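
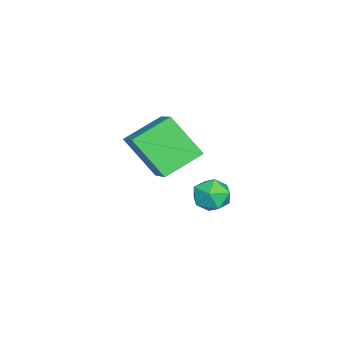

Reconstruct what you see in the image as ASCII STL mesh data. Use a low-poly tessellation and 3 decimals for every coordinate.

solid 
facet normal 0.345 0.423 0.838
outer loop
vertex 3.231 0.522 2.873
vertex 2.965 -0.019 3.256
vertex 3.632 -0.056 3.0
endloop
endfacet
facet normal 0.759 0.588 0.280
outer loop
vertex 3.231 0.522 2.873
vertex 3.632 -0.056 3.0
vertex 3.637 0.246 2.353
endloop
endfacet
facet normal 0.354 0.912 -0.208
outer loop
vertex 3.231 0.522 2.873
vertex 3.637 0.246 2.353
vertex 2.974 0.47 2.207
endloop
endfacet
facet normal -0.312 0.949 0.046
outer loop
vertex 3.231 0.522 2.873
vertex 2.974 0.47 2.207
vertex 2.558 0.306 2.765
endloop
endfacet
facet normal -0.319 0.647 0.693
outer loop
vertex 3.231 0.522 2.873
vertex 2.558 0.306 2.765
vertex 2.965 -0.019 3.256
endloop
endfacet
facet normal 1.000 -0.021 -0.002
outer loop
vertex 3.637 0.246 2.353
vertex 3.632 -0.056 3.0
vertex 3.622 -0.466 2.415
endloop
endfacet
facet normal 0.329 -0.287 0.900
outer loop
vertex 3.632 -0.056 3.0
vertex 2.965 -0.019 3.256
vertex 3.206 -0.63 2.973
endloop
endfacet
facet normal -0.743 0.074 0.665
outer loop
vertex 2.965 -0.019 3.256
vertex 2.558 0.306 2.765
vertex 2.543 -0.406 2.827
endloop
endfacet
facet normal -0.734 0.562 -0.382
outer loop
vertex 2.558 0.306 2.765
vertex 2.974 0.47 2.207
vertex 2.548 -0.104 2.18
endloop
endfacet
facet normal 0.344 0.503 -0.793
outer loop
vertex 2.974 0.47 2.207
vertex 3.637 0.246 2.353
vertex 3.215 -0.141 1.924
endloop
endfacet
facet normal 0.312 -0.949 -0.046
outer loop
vertex 2.949 -0.682 2.307
vertex 3.622 -0.466 2.415
vertex 3.206 -0.63 2.973
endloop
endfacet
facet normal -0.354 -0.912 0.208
outer loop
vertex 2.949 -0.682 2.307
vertex 3.206 -0.63 2.973
vertex 2.543 -0.406 2.827
endloop
endfacet
facet normal -0.759 -0.588 -0.280
outer loop
vertex 2.949 -0.682 2.307
vertex 2.543 -0.406 2.827
vertex 2.548 -0.104 2.18
endloop
endfacet
facet normal -0.345 -0.423 -0.838
outer loop
vertex 2.949 -0.682 2.307
vertex 2.548 -0.104 2.18
vertex 3.215 -0.141 1.924
endloop
endfacet
facet normal 0.319 -0.647 -0.693
outer loop
vertex 2.949 -0.682 2.307
vertex 3.215 -0.141 1.924
vertex 3.622 -0.466 2.415
endloop
endfacet
facet normal 0.734 -0.562 0.382
outer loop
vertex 3.206 -0.63 2.973
vertex 3.622 -0.466 2.415
vertex 3.632 -0.056 3.0
endloop
endfacet
facet normal -0.344 -0.503 0.793
outer loop
vertex 2.543 -0.406 2.827
vertex 3.206 -0.63 2.973
vertex 2.965 -0.019 3.256
endloop
endfacet
facet normal -1.000 0.021 0.002
outer loop
vertex 2.548 -0.104 2.18
vertex 2.543 -0.406 2.827
vertex 2.558 0.306 2.765
endloop
endfacet
facet normal -0.329 0.287 -0.900
outer loop
vertex 3.215 -0.141 1.924
vertex 2.548 -0.104 2.18
vertex 2.974 0.47 2.207
endloop
endfacet
facet normal 0.743 -0.074 -0.665
outer loop
vertex 3.622 -0.466 2.415
vertex 3.215 -0.141 1.924
vertex 3.637 0.246 2.353
endloop
endfacet
facet normal -0.781 -0.374 -0.500
outer loop
vertex -0.891 -3.906 2.246
vertex -1.858 -2.801 2.93
vertex -0.542 -2.712 0.81
endloop
endfacet
facet normal 0.597 -0.682 -0.422
outer loop
vertex 0.738 -2.099 1.63
vertex -0.891 -3.906 2.246
vertex -0.542 -2.712 0.81
endloop
endfacet
facet normal -0.781 -0.375 -0.500
outer loop
vertex -0.542 -2.712 0.81
vertex -1.858 -2.801 2.93
vertex -1.51 -1.608 1.493
endloop
endfacet
facet normal 0.183 0.628 -0.756
outer loop
vertex -1.51 -1.608 1.493
vertex 0.738 -2.099 1.63
vertex -0.542 -2.712 0.81
endloop
endfacet
facet normal -0.183 -0.628 0.756
outer loop
vertex -0.891 -3.906 2.246
vertex -0.578 -2.188 3.75
vertex -1.858 -2.801 2.93
endloop
endfacet
facet normal 0.597 -0.682 -0.422
outer loop
vertex 0.39 -3.292 3.067
vertex -0.891 -3.906 2.246
vertex 0.738 -2.099 1.63
endloop
endfacet
facet normal -0.183 -0.628 0.756
outer loop
vertex 0.39 -3.292 3.067
vertex -0.578 -2.188 3.75
vertex -0.891 -3.906 2.246
endloop
endfacet
facet normal -0.597 0.682 0.422
outer loop
vertex -1.858 -2.801 2.93
vertex -0.578 -2.188 3.75
vertex -1.51 -1.608 1.493
endloop
endfacet
facet normal 0.183 0.628 -0.756
outer loop
vertex -0.229 -0.994 2.314
vertex 0.738 -2.099 1.63
vertex -1.51 -1.608 1.493
endloop
endfacet
facet normal -0.597 0.682 0.422
outer loop
vertex -1.51 -1.608 1.493
vertex -0.578 -2.188 3.75
vertex -0.229 -0.994 2.314
endloop
endfacet
facet normal 0.781 0.374 0.500
outer loop
vertex -0.229 -0.994 2.314
vertex 0.39 -3.292 3.067
vertex 0.738 -2.099 1.63
endloop
endfacet
facet normal 0.780 0.374 0.501
outer loop
vertex -0.578 -2.188 3.75
vertex 0.39 -3.292 3.067
vertex -0.229 -0.994 2.314
endloop
endfacet

endsolid


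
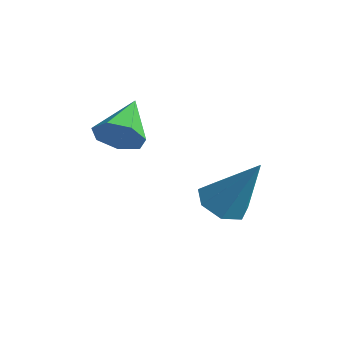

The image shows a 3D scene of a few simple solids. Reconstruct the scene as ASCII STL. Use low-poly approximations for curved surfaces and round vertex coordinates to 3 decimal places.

solid 
facet normal 0.550 -0.700 -0.456
outer loop
vertex -2.655 -3.591 3.136
vertex -3.101 -3.644 2.68
vertex -2.593 -3.256 2.697
endloop
endfacet
facet normal 0.527 0.638 0.561
outer loop
vertex -2.655 -3.591 3.136
vertex -2.593 -3.256 2.697
vertex -3.799 -2.756 3.26
endloop
endfacet
facet normal 0.550 -0.700 -0.457
outer loop
vertex -2.593 -3.256 2.697
vertex -3.101 -3.644 2.68
vertex -2.913 -3.213 2.246
endloop
endfacet
facet normal 0.323 0.936 -0.140
outer loop
vertex -2.593 -3.256 2.697
vertex -2.913 -3.213 2.246
vertex -3.799 -2.756 3.26
endloop
endfacet
facet normal 0.550 -0.699 -0.456
outer loop
vertex -2.913 -3.213 2.246
vertex -3.101 -3.644 2.68
vertex -3.375 -3.495 2.121
endloop
endfacet
facet normal -0.295 0.748 -0.595
outer loop
vertex -2.913 -3.213 2.246
vertex -3.375 -3.495 2.121
vertex -3.799 -2.756 3.26
endloop
endfacet
facet normal 0.549 -0.700 -0.456
outer loop
vertex -3.375 -3.495 2.121
vertex -3.101 -3.644 2.68
vertex -3.631 -3.889 2.418
endloop
endfacet
facet normal -0.862 0.214 -0.460
outer loop
vertex -3.375 -3.495 2.121
vertex -3.631 -3.889 2.418
vertex -3.799 -2.756 3.26
endloop
endfacet
facet normal 0.549 -0.699 -0.457
outer loop
vertex -3.631 -3.889 2.418
vertex -3.101 -3.644 2.68
vertex -3.487 -4.099 2.912
endloop
endfacet
facet normal -0.950 -0.264 0.165
outer loop
vertex -3.631 -3.889 2.418
vertex -3.487 -4.099 2.912
vertex -3.799 -2.756 3.26
endloop
endfacet
facet normal 0.550 -0.699 -0.457
outer loop
vertex -3.487 -4.099 2.912
vertex -3.101 -3.644 2.68
vertex -3.053 -3.966 3.231
endloop
endfacet
facet normal -0.494 -0.324 0.807
outer loop
vertex -3.487 -4.099 2.912
vertex -3.053 -3.966 3.231
vertex -3.799 -2.756 3.26
endloop
endfacet
facet normal 0.550 -0.699 -0.457
outer loop
vertex -3.053 -3.966 3.231
vertex -3.101 -3.644 2.68
vertex -2.655 -3.591 3.136
endloop
endfacet
facet normal 0.163 0.077 0.984
outer loop
vertex -3.053 -3.966 3.231
vertex -2.655 -3.591 3.136
vertex -3.799 -2.756 3.26
endloop
endfacet
facet normal -0.472 -0.258 -0.843
outer loop
vertex -2.262 -0.874 -0.505
vertex -2.822 -1.016 -0.148
vertex -2.639 -0.426 -0.431
endloop
endfacet
facet normal 0.729 0.649 -0.215
outer loop
vertex -2.262 -0.874 -0.505
vertex -2.639 -0.426 -0.431
vertex -1.998 -0.564 1.328
endloop
endfacet
facet normal -0.471 -0.258 -0.843
outer loop
vertex -2.639 -0.426 -0.431
vertex -2.822 -1.016 -0.148
vertex -3.154 -0.423 -0.144
endloop
endfacet
facet normal 0.041 0.997 0.063
outer loop
vertex -2.639 -0.426 -0.431
vertex -3.154 -0.423 -0.144
vertex -1.998 -0.564 1.328
endloop
endfacet
facet normal -0.471 -0.258 -0.844
outer loop
vertex -3.154 -0.423 -0.144
vertex -2.822 -1.016 -0.148
vertex -3.42 -0.867 0.14
endloop
endfacet
facet normal -0.561 0.658 0.503
outer loop
vertex -3.154 -0.423 -0.144
vertex -3.42 -0.867 0.14
vertex -1.998 -0.564 1.328
endloop
endfacet
facet normal -0.471 -0.260 -0.843
outer loop
vertex -3.42 -0.867 0.14
vertex -2.822 -1.016 -0.148
vertex -3.235 -1.423 0.208
endloop
endfacet
facet normal -0.623 -0.113 0.774
outer loop
vertex -3.42 -0.867 0.14
vertex -3.235 -1.423 0.208
vertex -1.998 -0.564 1.328
endloop
endfacet
facet normal -0.471 -0.259 -0.843
outer loop
vertex -3.235 -1.423 0.208
vertex -2.822 -1.016 -0.148
vertex -2.74 -1.673 0.008
endloop
endfacet
facet normal -0.099 -0.734 0.672
outer loop
vertex -3.235 -1.423 0.208
vertex -2.74 -1.673 0.008
vertex -1.998 -0.564 1.328
endloop
endfacet
facet normal -0.472 -0.259 -0.843
outer loop
vertex -2.74 -1.673 0.008
vertex -2.822 -1.016 -0.148
vertex -2.306 -1.429 -0.31
endloop
endfacet
facet normal 0.616 -0.738 0.274
outer loop
vertex -2.74 -1.673 0.008
vertex -2.306 -1.429 -0.31
vertex -1.998 -0.564 1.328
endloop
endfacet
facet normal -0.472 -0.259 -0.843
outer loop
vertex -2.306 -1.429 -0.31
vertex -2.822 -1.016 -0.148
vertex -2.262 -0.874 -0.505
endloop
endfacet
facet normal 0.985 -0.121 -0.121
outer loop
vertex -2.306 -1.429 -0.31
vertex -2.262 -0.874 -0.505
vertex -1.998 -0.564 1.328
endloop
endfacet

endsolid


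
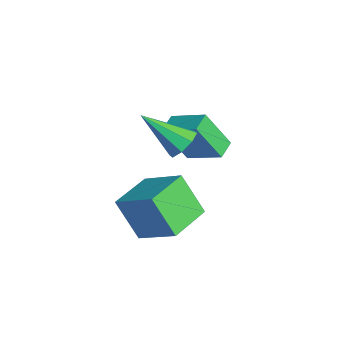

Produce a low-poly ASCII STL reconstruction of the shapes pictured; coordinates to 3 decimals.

solid 
facet normal -0.668 -0.606 -0.431
outer loop
vertex -3.311 2.433 1.669
vertex -3.995 3.015 1.91
vertex -3.08 3.438 -0.102
endloop
endfacet
facet normal 0.736 -0.625 -0.259
outer loop
vertex -1.885 4.525 0.67
vertex -3.311 2.433 1.669
vertex -3.08 3.438 -0.102
endloop
endfacet
facet normal -0.668 -0.607 -0.431
outer loop
vertex -3.08 3.438 -0.102
vertex -3.995 3.015 1.91
vertex -3.764 4.02 0.138
endloop
endfacet
facet normal 0.113 0.490 -0.865
outer loop
vertex -3.764 4.02 0.138
vertex -1.885 4.525 0.67
vertex -3.08 3.438 -0.102
endloop
endfacet
facet normal -0.113 -0.490 0.864
outer loop
vertex -3.311 2.433 1.669
vertex -2.8 4.102 2.682
vertex -3.995 3.015 1.91
endloop
endfacet
facet normal 0.736 -0.625 -0.259
outer loop
vertex -2.116 3.52 2.442
vertex -3.311 2.433 1.669
vertex -1.885 4.525 0.67
endloop
endfacet
facet normal -0.114 -0.490 0.864
outer loop
vertex -2.116 3.52 2.442
vertex -2.8 4.102 2.682
vertex -3.311 2.433 1.669
endloop
endfacet
facet normal -0.736 0.625 0.259
outer loop
vertex -3.995 3.015 1.91
vertex -2.8 4.102 2.682
vertex -3.764 4.02 0.138
endloop
endfacet
facet normal 0.113 0.490 -0.864
outer loop
vertex -2.569 5.107 0.911
vertex -1.885 4.525 0.67
vertex -3.764 4.02 0.138
endloop
endfacet
facet normal -0.736 0.625 0.259
outer loop
vertex -3.764 4.02 0.138
vertex -2.8 4.102 2.682
vertex -2.569 5.107 0.911
endloop
endfacet
facet normal 0.668 0.607 0.431
outer loop
vertex -2.569 5.107 0.911
vertex -2.116 3.52 2.442
vertex -1.885 4.525 0.67
endloop
endfacet
facet normal 0.668 0.607 0.431
outer loop
vertex -2.8 4.102 2.682
vertex -2.116 3.52 2.442
vertex -2.569 5.107 0.911
endloop
endfacet
facet normal 0.376 0.676 -0.634
outer loop
vertex -0.488 2.128 2.27
vertex -0.976 2.693 2.583
vertex -0.228 2.429 2.745
endloop
endfacet
facet normal 0.661 -0.743 0.109
outer loop
vertex -0.488 2.128 2.27
vertex -0.228 2.429 2.745
vertex -1.804 1.207 3.977
endloop
endfacet
facet normal 0.376 0.675 -0.634
outer loop
vertex -0.228 2.429 2.745
vertex -0.976 2.693 2.583
vertex -0.406 2.885 3.125
endloop
endfacet
facet normal 0.713 -0.264 0.650
outer loop
vertex -0.228 2.429 2.745
vertex -0.406 2.885 3.125
vertex -1.804 1.207 3.977
endloop
endfacet
facet normal 0.376 0.675 -0.634
outer loop
vertex -0.406 2.885 3.125
vertex -0.976 2.693 2.583
vertex -0.918 3.229 3.188
endloop
endfacet
facet normal 0.277 0.242 0.930
outer loop
vertex -0.406 2.885 3.125
vertex -0.918 3.229 3.188
vertex -1.804 1.207 3.977
endloop
endfacet
facet normal 0.376 0.675 -0.634
outer loop
vertex -0.918 3.229 3.188
vertex -0.976 2.693 2.583
vertex -1.464 3.259 2.896
endloop
endfacet
facet normal -0.393 0.479 0.785
outer loop
vertex -0.918 3.229 3.188
vertex -1.464 3.259 2.896
vertex -1.804 1.207 3.977
endloop
endfacet
facet normal 0.377 0.675 -0.634
outer loop
vertex -1.464 3.259 2.896
vertex -0.976 2.693 2.583
vertex -1.724 2.958 2.421
endloop
endfacet
facet normal -0.903 0.307 0.300
outer loop
vertex -1.464 3.259 2.896
vertex -1.724 2.958 2.421
vertex -1.804 1.207 3.977
endloop
endfacet
facet normal 0.377 0.676 -0.633
outer loop
vertex -1.724 2.958 2.421
vertex -0.976 2.693 2.583
vertex -1.546 2.502 2.04
endloop
endfacet
facet normal -0.955 -0.171 -0.242
outer loop
vertex -1.724 2.958 2.421
vertex -1.546 2.502 2.04
vertex -1.804 1.207 3.977
endloop
endfacet
facet normal 0.377 0.676 -0.634
outer loop
vertex -1.546 2.502 2.04
vertex -0.976 2.693 2.583
vertex -1.034 2.158 1.978
endloop
endfacet
facet normal -0.518 -0.677 -0.522
outer loop
vertex -1.546 2.502 2.04
vertex -1.034 2.158 1.978
vertex -1.804 1.207 3.977
endloop
endfacet
facet normal 0.376 0.676 -0.634
outer loop
vertex -1.034 2.158 1.978
vertex -0.976 2.693 2.583
vertex -0.488 2.128 2.27
endloop
endfacet
facet normal 0.151 -0.914 -0.377
outer loop
vertex -1.034 2.158 1.978
vertex -0.488 2.128 2.27
vertex -1.804 1.207 3.977
endloop
endfacet
facet normal -0.386 -0.359 0.850
outer loop
vertex -0.12 1.198 0.243
vertex -1.401 2.733 0.31
vertex -1.542 0.061 -0.882
endloop
endfacet
facet normal 0.640 -0.768 -0.033
outer loop
vertex -0.739 0.807 -2.65
vertex -0.12 1.198 0.243
vertex -1.542 0.061 -0.882
endloop
endfacet
facet normal -0.386 -0.359 0.850
outer loop
vertex -1.542 0.061 -0.882
vertex -1.401 2.733 0.31
vertex -2.822 1.596 -0.815
endloop
endfacet
facet normal -0.664 -0.531 -0.526
outer loop
vertex -2.822 1.596 -0.815
vertex -0.739 0.807 -2.65
vertex -1.542 0.061 -0.882
endloop
endfacet
facet normal 0.664 0.531 0.526
outer loop
vertex -0.12 1.198 0.243
vertex -0.598 3.479 -1.458
vertex -1.401 2.733 0.31
endloop
endfacet
facet normal 0.640 -0.767 -0.033
outer loop
vertex 0.682 1.944 -1.525
vertex -0.12 1.198 0.243
vertex -0.739 0.807 -2.65
endloop
endfacet
facet normal 0.665 0.531 0.526
outer loop
vertex 0.682 1.944 -1.525
vertex -0.598 3.479 -1.458
vertex -0.12 1.198 0.243
endloop
endfacet
facet normal -0.640 0.767 0.033
outer loop
vertex -1.401 2.733 0.31
vertex -0.598 3.479 -1.458
vertex -2.822 1.596 -0.815
endloop
endfacet
facet normal -0.664 -0.531 -0.526
outer loop
vertex -2.02 2.342 -2.583
vertex -0.739 0.807 -2.65
vertex -2.822 1.596 -0.815
endloop
endfacet
facet normal -0.640 0.768 0.033
outer loop
vertex -2.822 1.596 -0.815
vertex -0.598 3.479 -1.458
vertex -2.02 2.342 -2.583
endloop
endfacet
facet normal 0.386 0.359 -0.850
outer loop
vertex -2.02 2.342 -2.583
vertex 0.682 1.944 -1.525
vertex -0.739 0.807 -2.65
endloop
endfacet
facet normal 0.386 0.359 -0.850
outer loop
vertex -0.598 3.479 -1.458
vertex 0.682 1.944 -1.525
vertex -2.02 2.342 -2.583
endloop
endfacet

endsolid


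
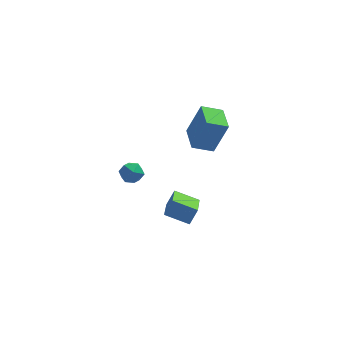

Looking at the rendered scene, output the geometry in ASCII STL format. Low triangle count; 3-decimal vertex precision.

solid 
facet normal -0.432 -0.270 -0.861
outer loop
vertex -0.341 -4.457 -0.09
vertex -0.132 -2.947 -0.668
vertex 0.874 -4.815 -0.587
endloop
endfacet
facet normal -0.128 -0.926 0.355
outer loop
vertex 1.292 -4.553 0.248
vertex -0.341 -4.457 -0.09
vertex 0.874 -4.815 -0.587
endloop
endfacet
facet normal -0.432 -0.270 -0.861
outer loop
vertex 0.874 -4.815 -0.587
vertex -0.132 -2.947 -0.668
vertex 1.083 -3.305 -1.165
endloop
endfacet
facet normal 0.893 -0.263 -0.365
outer loop
vertex 1.083 -3.305 -1.165
vertex 1.292 -4.553 0.248
vertex 0.874 -4.815 -0.587
endloop
endfacet
facet normal -0.893 0.263 0.365
outer loop
vertex -0.341 -4.457 -0.09
vertex 0.286 -2.685 0.167
vertex -0.132 -2.947 -0.668
endloop
endfacet
facet normal -0.128 -0.926 0.355
outer loop
vertex 0.077 -4.195 0.745
vertex -0.341 -4.457 -0.09
vertex 1.292 -4.553 0.248
endloop
endfacet
facet normal -0.893 0.263 0.365
outer loop
vertex 0.077 -4.195 0.745
vertex 0.286 -2.685 0.167
vertex -0.341 -4.457 -0.09
endloop
endfacet
facet normal 0.128 0.926 -0.355
outer loop
vertex -0.132 -2.947 -0.668
vertex 0.286 -2.685 0.167
vertex 1.083 -3.305 -1.165
endloop
endfacet
facet normal 0.893 -0.263 -0.365
outer loop
vertex 1.501 -3.043 -0.33
vertex 1.292 -4.553 0.248
vertex 1.083 -3.305 -1.165
endloop
endfacet
facet normal 0.128 0.926 -0.355
outer loop
vertex 1.083 -3.305 -1.165
vertex 0.286 -2.685 0.167
vertex 1.501 -3.043 -0.33
endloop
endfacet
facet normal 0.432 0.270 0.861
outer loop
vertex 1.501 -3.043 -0.33
vertex 0.077 -4.195 0.745
vertex 1.292 -4.553 0.248
endloop
endfacet
facet normal 0.432 0.270 0.861
outer loop
vertex 0.286 -2.685 0.167
vertex 0.077 -4.195 0.745
vertex 1.501 -3.043 -0.33
endloop
endfacet
facet normal -0.924 -0.087 0.372
outer loop
vertex 2.254 1.893 1.562
vertex 2.106 3.547 1.579
vertex 1.489 1.845 -0.35
endloop
endfacet
facet normal 0.088 -0.996 -0.010
outer loop
vertex 2.654 1.953 -0.819
vertex 2.254 1.893 1.562
vertex 1.489 1.845 -0.35
endloop
endfacet
facet normal -0.924 -0.086 0.372
outer loop
vertex 1.489 1.845 -0.35
vertex 2.106 3.547 1.579
vertex 1.342 3.498 -0.333
endloop
endfacet
facet normal -0.371 -0.023 -0.928
outer loop
vertex 1.342 3.498 -0.333
vertex 2.654 1.953 -0.819
vertex 1.489 1.845 -0.35
endloop
endfacet
facet normal 0.371 0.024 0.928
outer loop
vertex 2.254 1.893 1.562
vertex 3.271 3.655 1.11
vertex 2.106 3.547 1.579
endloop
endfacet
facet normal 0.089 -0.996 -0.010
outer loop
vertex 3.418 2.002 1.093
vertex 2.254 1.893 1.562
vertex 2.654 1.953 -0.819
endloop
endfacet
facet normal 0.372 0.024 0.928
outer loop
vertex 3.418 2.002 1.093
vertex 3.271 3.655 1.11
vertex 2.254 1.893 1.562
endloop
endfacet
facet normal -0.088 0.996 0.010
outer loop
vertex 2.106 3.547 1.579
vertex 3.271 3.655 1.11
vertex 1.342 3.498 -0.333
endloop
endfacet
facet normal -0.372 -0.024 -0.928
outer loop
vertex 2.506 3.607 -0.802
vertex 2.654 1.953 -0.819
vertex 1.342 3.498 -0.333
endloop
endfacet
facet normal -0.089 0.996 0.011
outer loop
vertex 1.342 3.498 -0.333
vertex 3.271 3.655 1.11
vertex 2.506 3.607 -0.802
endloop
endfacet
facet normal 0.924 0.087 -0.372
outer loop
vertex 2.506 3.607 -0.802
vertex 3.418 2.002 1.093
vertex 2.654 1.953 -0.819
endloop
endfacet
facet normal 0.924 0.086 -0.372
outer loop
vertex 3.271 3.655 1.11
vertex 3.418 2.002 1.093
vertex 2.506 3.607 -0.802
endloop
endfacet
facet normal -0.496 0.852 -0.169
outer loop
vertex -1.839 -0.584 -0.142
vertex -2.396 -0.83 0.252
vertex -1.862 -0.456 0.571
endloop
endfacet
facet normal 0.208 0.964 -0.166
outer loop
vertex -1.839 -0.584 -0.142
vertex -1.862 -0.456 0.571
vertex -1.236 -0.645 0.257
endloop
endfacet
facet normal 0.499 0.550 -0.670
outer loop
vertex -1.839 -0.584 -0.142
vertex -1.236 -0.645 0.257
vertex -1.383 -1.137 -0.256
endloop
endfacet
facet normal -0.025 0.182 -0.983
outer loop
vertex -1.839 -0.584 -0.142
vertex -1.383 -1.137 -0.256
vertex -2.099 -1.251 -0.259
endloop
endfacet
facet normal -0.640 0.368 -0.675
outer loop
vertex -1.839 -0.584 -0.142
vertex -2.099 -1.251 -0.259
vertex -2.396 -0.83 0.252
endloop
endfacet
facet normal 0.462 0.754 0.467
outer loop
vertex -1.236 -0.645 0.257
vertex -1.862 -0.456 0.571
vertex -1.421 -0.929 0.899
endloop
endfacet
facet normal -0.677 0.573 0.462
outer loop
vertex -1.862 -0.456 0.571
vertex -2.396 -0.83 0.252
vertex -2.137 -1.043 0.896
endloop
endfacet
facet normal -0.911 -0.211 -0.356
outer loop
vertex -2.396 -0.83 0.252
vertex -2.099 -1.251 -0.259
vertex -2.284 -1.535 0.383
endloop
endfacet
facet normal 0.085 -0.513 -0.854
outer loop
vertex -2.099 -1.251 -0.259
vertex -1.383 -1.137 -0.256
vertex -1.658 -1.724 0.069
endloop
endfacet
facet normal 0.934 0.084 -0.348
outer loop
vertex -1.383 -1.137 -0.256
vertex -1.236 -0.645 0.257
vertex -1.124 -1.35 0.388
endloop
endfacet
facet normal 0.025 -0.182 0.983
outer loop
vertex -1.681 -1.596 0.782
vertex -1.421 -0.929 0.899
vertex -2.137 -1.043 0.896
endloop
endfacet
facet normal -0.499 -0.550 0.670
outer loop
vertex -1.681 -1.596 0.782
vertex -2.137 -1.043 0.896
vertex -2.284 -1.535 0.383
endloop
endfacet
facet normal -0.208 -0.964 0.166
outer loop
vertex -1.681 -1.596 0.782
vertex -2.284 -1.535 0.383
vertex -1.658 -1.724 0.069
endloop
endfacet
facet normal 0.496 -0.852 0.169
outer loop
vertex -1.681 -1.596 0.782
vertex -1.658 -1.724 0.069
vertex -1.124 -1.35 0.388
endloop
endfacet
facet normal 0.640 -0.368 0.675
outer loop
vertex -1.681 -1.596 0.782
vertex -1.124 -1.35 0.388
vertex -1.421 -0.929 0.899
endloop
endfacet
facet normal -0.085 0.513 0.854
outer loop
vertex -2.137 -1.043 0.896
vertex -1.421 -0.929 0.899
vertex -1.862 -0.456 0.571
endloop
endfacet
facet normal -0.934 -0.084 0.348
outer loop
vertex -2.284 -1.535 0.383
vertex -2.137 -1.043 0.896
vertex -2.396 -0.83 0.252
endloop
endfacet
facet normal -0.462 -0.754 -0.467
outer loop
vertex -1.658 -1.724 0.069
vertex -2.284 -1.535 0.383
vertex -2.099 -1.251 -0.259
endloop
endfacet
facet normal 0.677 -0.573 -0.462
outer loop
vertex -1.124 -1.35 0.388
vertex -1.658 -1.724 0.069
vertex -1.383 -1.137 -0.256
endloop
endfacet
facet normal 0.911 0.211 0.356
outer loop
vertex -1.421 -0.929 0.899
vertex -1.124 -1.35 0.388
vertex -1.236 -0.645 0.257
endloop
endfacet

endsolid


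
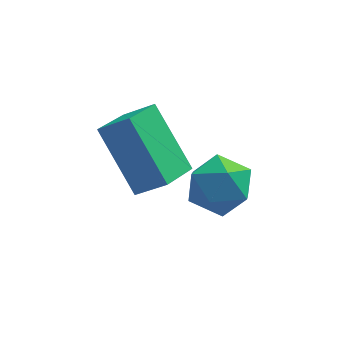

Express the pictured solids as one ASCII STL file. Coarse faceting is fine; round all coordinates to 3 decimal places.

solid 
facet normal -0.511 -0.794 0.328
outer loop
vertex -1.469 0.206 3.461
vertex -2.212 0.43 2.846
vertex -0.636 -0.916 2.044
endloop
endfacet
facet normal 0.751 -0.227 0.621
outer loop
vertex -0.028 0.03 1.654
vertex -1.469 0.206 3.461
vertex -0.636 -0.916 2.044
endloop
endfacet
facet normal -0.512 -0.794 0.328
outer loop
vertex -0.636 -0.916 2.044
vertex -2.212 0.43 2.846
vertex -1.379 -0.691 1.429
endloop
endfacet
facet normal 0.419 -0.563 -0.712
outer loop
vertex -1.379 -0.691 1.429
vertex -0.028 0.03 1.654
vertex -0.636 -0.916 2.044
endloop
endfacet
facet normal -0.420 0.563 0.712
outer loop
vertex -1.469 0.206 3.461
vertex -1.604 1.376 2.456
vertex -2.212 0.43 2.846
endloop
endfacet
facet normal 0.751 -0.227 0.621
outer loop
vertex -0.861 1.151 3.071
vertex -1.469 0.206 3.461
vertex -0.028 0.03 1.654
endloop
endfacet
facet normal -0.419 0.563 0.712
outer loop
vertex -0.861 1.151 3.071
vertex -1.604 1.376 2.456
vertex -1.469 0.206 3.461
endloop
endfacet
facet normal -0.751 0.227 -0.621
outer loop
vertex -2.212 0.43 2.846
vertex -1.604 1.376 2.456
vertex -1.379 -0.691 1.429
endloop
endfacet
facet normal 0.419 -0.564 -0.712
outer loop
vertex -0.771 0.254 1.039
vertex -0.028 0.03 1.654
vertex -1.379 -0.691 1.429
endloop
endfacet
facet normal -0.751 0.227 -0.621
outer loop
vertex -1.379 -0.691 1.429
vertex -1.604 1.376 2.456
vertex -0.771 0.254 1.039
endloop
endfacet
facet normal 0.511 0.794 -0.328
outer loop
vertex -0.771 0.254 1.039
vertex -0.861 1.151 3.071
vertex -0.028 0.03 1.654
endloop
endfacet
facet normal 0.512 0.794 -0.328
outer loop
vertex -1.604 1.376 2.456
vertex -0.861 1.151 3.071
vertex -0.771 0.254 1.039
endloop
endfacet
facet normal -0.273 0.109 0.956
outer loop
vertex 0.619 1.202 0.985
vertex -0.023 0.56 0.875
vertex 0.819 0.323 1.142
endloop
endfacet
facet normal 0.422 0.252 0.871
outer loop
vertex 0.619 1.202 0.985
vertex 0.819 0.323 1.142
vertex 1.416 0.856 0.699
endloop
endfacet
facet normal 0.482 0.781 0.398
outer loop
vertex 0.619 1.202 0.985
vertex 1.416 0.856 0.699
vertex 0.943 1.423 0.159
endloop
endfacet
facet normal -0.177 0.966 0.189
outer loop
vertex 0.619 1.202 0.985
vertex 0.943 1.423 0.159
vertex 0.053 1.239 0.267
endloop
endfacet
facet normal -0.642 0.550 0.534
outer loop
vertex 0.619 1.202 0.985
vertex 0.053 1.239 0.267
vertex -0.023 0.56 0.875
endloop
endfacet
facet normal 0.734 -0.327 0.595
outer loop
vertex 1.416 0.856 0.699
vertex 0.819 0.323 1.142
vertex 1.267 0.001 0.413
endloop
endfacet
facet normal -0.389 -0.559 0.732
outer loop
vertex 0.819 0.323 1.142
vertex -0.023 0.56 0.875
vertex 0.377 -0.183 0.521
endloop
endfacet
facet normal -0.987 0.155 0.050
outer loop
vertex -0.023 0.56 0.875
vertex 0.053 1.239 0.267
vertex -0.096 0.384 -0.019
endloop
endfacet
facet normal -0.233 0.828 -0.509
outer loop
vertex 0.053 1.239 0.267
vertex 0.943 1.423 0.159
vertex 0.501 0.917 -0.462
endloop
endfacet
facet normal 0.831 0.529 -0.172
outer loop
vertex 0.943 1.423 0.159
vertex 1.416 0.856 0.699
vertex 1.343 0.68 -0.195
endloop
endfacet
facet normal 0.177 -0.966 -0.189
outer loop
vertex 0.701 0.038 -0.305
vertex 1.267 0.001 0.413
vertex 0.377 -0.183 0.521
endloop
endfacet
facet normal -0.482 -0.781 -0.398
outer loop
vertex 0.701 0.038 -0.305
vertex 0.377 -0.183 0.521
vertex -0.096 0.384 -0.019
endloop
endfacet
facet normal -0.422 -0.252 -0.871
outer loop
vertex 0.701 0.038 -0.305
vertex -0.096 0.384 -0.019
vertex 0.501 0.917 -0.462
endloop
endfacet
facet normal 0.273 -0.109 -0.956
outer loop
vertex 0.701 0.038 -0.305
vertex 0.501 0.917 -0.462
vertex 1.343 0.68 -0.195
endloop
endfacet
facet normal 0.642 -0.550 -0.534
outer loop
vertex 0.701 0.038 -0.305
vertex 1.343 0.68 -0.195
vertex 1.267 0.001 0.413
endloop
endfacet
facet normal 0.233 -0.828 0.509
outer loop
vertex 0.377 -0.183 0.521
vertex 1.267 0.001 0.413
vertex 0.819 0.323 1.142
endloop
endfacet
facet normal -0.831 -0.529 0.172
outer loop
vertex -0.096 0.384 -0.019
vertex 0.377 -0.183 0.521
vertex -0.023 0.56 0.875
endloop
endfacet
facet normal -0.734 0.327 -0.595
outer loop
vertex 0.501 0.917 -0.462
vertex -0.096 0.384 -0.019
vertex 0.053 1.239 0.267
endloop
endfacet
facet normal 0.389 0.559 -0.732
outer loop
vertex 1.343 0.68 -0.195
vertex 0.501 0.917 -0.462
vertex 0.943 1.423 0.159
endloop
endfacet
facet normal 0.987 -0.155 -0.050
outer loop
vertex 1.267 0.001 0.413
vertex 1.343 0.68 -0.195
vertex 1.416 0.856 0.699
endloop
endfacet

endsolid


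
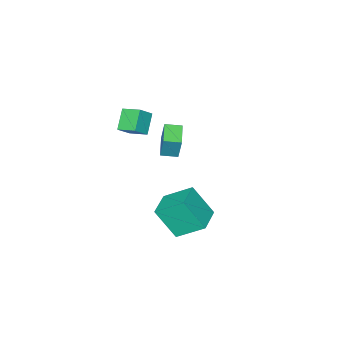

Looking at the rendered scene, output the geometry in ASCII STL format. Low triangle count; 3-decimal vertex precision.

solid 
facet normal -0.746 0.060 -0.664
outer loop
vertex 0.079 -2.813 2.414
vertex -0.141 -1.79 2.754
vertex 0.893 -2.348 1.542
endloop
endfacet
facet normal 0.200 -0.930 -0.309
outer loop
vertex 1.661 -2.41 2.226
vertex 0.079 -2.813 2.414
vertex 0.893 -2.348 1.542
endloop
endfacet
facet normal -0.746 0.060 -0.664
outer loop
vertex 0.893 -2.348 1.542
vertex -0.141 -1.79 2.754
vertex 0.673 -1.325 1.882
endloop
endfacet
facet normal 0.636 0.363 -0.681
outer loop
vertex 0.673 -1.325 1.882
vertex 1.661 -2.41 2.226
vertex 0.893 -2.348 1.542
endloop
endfacet
facet normal -0.636 -0.363 0.681
outer loop
vertex 0.079 -2.813 2.414
vertex 0.627 -1.852 3.438
vertex -0.141 -1.79 2.754
endloop
endfacet
facet normal 0.200 -0.930 -0.309
outer loop
vertex 0.847 -2.875 3.098
vertex 0.079 -2.813 2.414
vertex 1.661 -2.41 2.226
endloop
endfacet
facet normal -0.636 -0.363 0.681
outer loop
vertex 0.847 -2.875 3.098
vertex 0.627 -1.852 3.438
vertex 0.079 -2.813 2.414
endloop
endfacet
facet normal -0.200 0.930 0.309
outer loop
vertex -0.141 -1.79 2.754
vertex 0.627 -1.852 3.438
vertex 0.673 -1.325 1.882
endloop
endfacet
facet normal 0.636 0.363 -0.681
outer loop
vertex 1.441 -1.387 2.566
vertex 1.661 -2.41 2.226
vertex 0.673 -1.325 1.882
endloop
endfacet
facet normal -0.200 0.930 0.309
outer loop
vertex 0.673 -1.325 1.882
vertex 0.627 -1.852 3.438
vertex 1.441 -1.387 2.566
endloop
endfacet
facet normal 0.746 -0.060 0.664
outer loop
vertex 1.441 -1.387 2.566
vertex 0.847 -2.875 3.098
vertex 1.661 -2.41 2.226
endloop
endfacet
facet normal 0.746 -0.060 0.664
outer loop
vertex 0.627 -1.852 3.438
vertex 0.847 -2.875 3.098
vertex 1.441 -1.387 2.566
endloop
endfacet
facet normal -0.887 -0.460 -0.047
outer loop
vertex -0.14 -1.031 -3.249
vertex -0.875 0.28 -2.205
vertex -0.597 0.019 -4.889
endloop
endfacet
facet normal 0.401 -0.716 -0.571
outer loop
vertex 0.795 0.74 -4.815
vertex -0.14 -1.031 -3.249
vertex -0.597 0.019 -4.889
endloop
endfacet
facet normal -0.887 -0.460 -0.047
outer loop
vertex -0.597 0.019 -4.889
vertex -0.875 0.28 -2.205
vertex -1.332 1.33 -3.845
endloop
endfacet
facet normal -0.228 0.525 -0.820
outer loop
vertex -1.332 1.33 -3.845
vertex 0.795 0.74 -4.815
vertex -0.597 0.019 -4.889
endloop
endfacet
facet normal 0.228 -0.525 0.820
outer loop
vertex -0.14 -1.031 -3.249
vertex 0.517 1.001 -2.131
vertex -0.875 0.28 -2.205
endloop
endfacet
facet normal 0.401 -0.716 -0.571
outer loop
vertex 1.252 -0.31 -3.175
vertex -0.14 -1.031 -3.249
vertex 0.795 0.74 -4.815
endloop
endfacet
facet normal 0.228 -0.525 0.820
outer loop
vertex 1.252 -0.31 -3.175
vertex 0.517 1.001 -2.131
vertex -0.14 -1.031 -3.249
endloop
endfacet
facet normal -0.401 0.716 0.571
outer loop
vertex -0.875 0.28 -2.205
vertex 0.517 1.001 -2.131
vertex -1.332 1.33 -3.845
endloop
endfacet
facet normal -0.228 0.525 -0.820
outer loop
vertex 0.06 2.051 -3.771
vertex 0.795 0.74 -4.815
vertex -1.332 1.33 -3.845
endloop
endfacet
facet normal -0.401 0.716 0.571
outer loop
vertex -1.332 1.33 -3.845
vertex 0.517 1.001 -2.131
vertex 0.06 2.051 -3.771
endloop
endfacet
facet normal 0.887 0.460 0.047
outer loop
vertex 0.06 2.051 -3.771
vertex 1.252 -0.31 -3.175
vertex 0.795 0.74 -4.815
endloop
endfacet
facet normal 0.887 0.460 0.047
outer loop
vertex 0.517 1.001 -2.131
vertex 1.252 -0.31 -3.175
vertex 0.06 2.051 -3.771
endloop
endfacet
facet normal -0.719 -0.650 0.245
outer loop
vertex -1.697 -2.477 0.695
vertex -2.33 -1.82 0.579
vertex -1.832 -2.852 -0.699
endloop
endfacet
facet normal 0.689 -0.714 0.125
outer loop
vertex -0.89 -2.0 -1.019
vertex -1.697 -2.477 0.695
vertex -1.832 -2.852 -0.699
endloop
endfacet
facet normal -0.719 -0.650 0.245
outer loop
vertex -1.832 -2.852 -0.699
vertex -2.33 -1.82 0.579
vertex -2.465 -2.195 -0.815
endloop
endfacet
facet normal -0.092 -0.259 -0.961
outer loop
vertex -2.465 -2.195 -0.815
vertex -0.89 -2.0 -1.019
vertex -1.832 -2.852 -0.699
endloop
endfacet
facet normal 0.092 0.259 0.961
outer loop
vertex -1.697 -2.477 0.695
vertex -1.388 -0.968 0.259
vertex -2.33 -1.82 0.579
endloop
endfacet
facet normal 0.689 -0.714 0.125
outer loop
vertex -0.755 -1.625 0.375
vertex -1.697 -2.477 0.695
vertex -0.89 -2.0 -1.019
endloop
endfacet
facet normal 0.092 0.259 0.961
outer loop
vertex -0.755 -1.625 0.375
vertex -1.388 -0.968 0.259
vertex -1.697 -2.477 0.695
endloop
endfacet
facet normal -0.689 0.714 -0.125
outer loop
vertex -2.33 -1.82 0.579
vertex -1.388 -0.968 0.259
vertex -2.465 -2.195 -0.815
endloop
endfacet
facet normal -0.092 -0.259 -0.961
outer loop
vertex -1.523 -1.343 -1.135
vertex -0.89 -2.0 -1.019
vertex -2.465 -2.195 -0.815
endloop
endfacet
facet normal -0.689 0.714 -0.125
outer loop
vertex -2.465 -2.195 -0.815
vertex -1.388 -0.968 0.259
vertex -1.523 -1.343 -1.135
endloop
endfacet
facet normal 0.719 0.650 -0.245
outer loop
vertex -1.523 -1.343 -1.135
vertex -0.755 -1.625 0.375
vertex -0.89 -2.0 -1.019
endloop
endfacet
facet normal 0.719 0.650 -0.245
outer loop
vertex -1.388 -0.968 0.259
vertex -0.755 -1.625 0.375
vertex -1.523 -1.343 -1.135
endloop
endfacet

endsolid


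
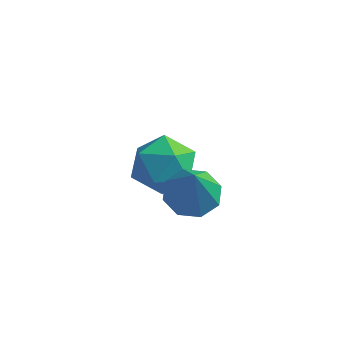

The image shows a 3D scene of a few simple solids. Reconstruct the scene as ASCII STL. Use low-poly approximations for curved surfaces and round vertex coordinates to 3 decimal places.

solid 
facet normal -0.223 0.400 -0.889
outer loop
vertex -0.998 -0.543 2.983
vertex -1.668 -0.548 3.149
vertex -1.151 -0.097 3.222
endloop
endfacet
facet normal 0.944 0.174 0.279
outer loop
vertex -0.998 -0.543 2.983
vertex -1.151 -0.097 3.222
vertex -1.332 -1.152 4.491
endloop
endfacet
facet normal -0.222 0.399 -0.890
outer loop
vertex -1.151 -0.097 3.222
vertex -1.668 -0.548 3.149
vertex -1.607 0.084 3.417
endloop
endfacet
facet normal 0.503 0.628 0.594
outer loop
vertex -1.151 -0.097 3.222
vertex -1.607 0.084 3.417
vertex -1.332 -1.152 4.491
endloop
endfacet
facet normal -0.224 0.399 -0.889
outer loop
vertex -1.607 0.084 3.417
vertex -1.668 -0.548 3.149
vertex -2.098 -0.105 3.456
endloop
endfacet
facet normal -0.179 0.622 0.762
outer loop
vertex -1.607 0.084 3.417
vertex -2.098 -0.105 3.456
vertex -1.332 -1.152 4.491
endloop
endfacet
facet normal -0.223 0.400 -0.889
outer loop
vertex -2.098 -0.105 3.456
vertex -1.668 -0.548 3.149
vertex -2.338 -0.554 3.314
endloop
endfacet
facet normal -0.708 0.161 0.687
outer loop
vertex -2.098 -0.105 3.456
vertex -2.338 -0.554 3.314
vertex -1.332 -1.152 4.491
endloop
endfacet
facet normal -0.222 0.401 -0.889
outer loop
vertex -2.338 -0.554 3.314
vertex -1.668 -0.548 3.149
vertex -2.185 -0.999 3.075
endloop
endfacet
facet normal -0.771 -0.486 0.412
outer loop
vertex -2.338 -0.554 3.314
vertex -2.185 -0.999 3.075
vertex -1.332 -1.152 4.491
endloop
endfacet
facet normal -0.221 0.399 -0.890
outer loop
vertex -2.185 -0.999 3.075
vertex -1.668 -0.548 3.149
vertex -1.729 -1.181 2.88
endloop
endfacet
facet normal -0.332 -0.938 0.099
outer loop
vertex -2.185 -0.999 3.075
vertex -1.729 -1.181 2.88
vertex -1.332 -1.152 4.491
endloop
endfacet
facet normal -0.223 0.399 -0.889
outer loop
vertex -1.729 -1.181 2.88
vertex -1.668 -0.548 3.149
vertex -1.238 -0.992 2.842
endloop
endfacet
facet normal 0.354 -0.933 -0.070
outer loop
vertex -1.729 -1.181 2.88
vertex -1.238 -0.992 2.842
vertex -1.332 -1.152 4.491
endloop
endfacet
facet normal -0.223 0.399 -0.889
outer loop
vertex -1.238 -0.992 2.842
vertex -1.668 -0.548 3.149
vertex -0.998 -0.543 2.983
endloop
endfacet
facet normal 0.881 -0.472 0.004
outer loop
vertex -1.238 -0.992 2.842
vertex -0.998 -0.543 2.983
vertex -1.332 -1.152 4.491
endloop
endfacet
facet normal 0.118 0.892 0.436
outer loop
vertex -3.784 2.737 1.17
vertex -3.8 2.337 1.992
vertex -3.005 2.447 1.553
endloop
endfacet
facet normal 0.429 0.880 -0.206
outer loop
vertex -3.784 2.737 1.17
vertex -3.005 2.447 1.553
vertex -3.154 2.311 0.661
endloop
endfacet
facet normal -0.071 0.720 -0.690
outer loop
vertex -3.784 2.737 1.17
vertex -3.154 2.311 0.661
vertex -4.04 2.116 0.548
endloop
endfacet
facet normal -0.691 0.634 -0.348
outer loop
vertex -3.784 2.737 1.17
vertex -4.04 2.116 0.548
vertex -4.44 2.132 1.371
endloop
endfacet
facet normal -0.575 0.740 0.349
outer loop
vertex -3.784 2.737 1.17
vertex -4.44 2.132 1.371
vertex -3.8 2.337 1.992
endloop
endfacet
facet normal 0.911 0.356 -0.207
outer loop
vertex -3.154 2.311 0.661
vertex -3.005 2.447 1.553
vertex -2.78 1.648 1.169
endloop
endfacet
facet normal 0.408 0.376 0.832
outer loop
vertex -3.005 2.447 1.553
vertex -3.8 2.337 1.992
vertex -3.18 1.664 1.992
endloop
endfacet
facet normal -0.711 0.128 0.691
outer loop
vertex -3.8 2.337 1.992
vertex -4.44 2.132 1.371
vertex -4.066 1.469 1.879
endloop
endfacet
facet normal -0.899 -0.044 -0.436
outer loop
vertex -4.44 2.132 1.371
vertex -4.04 2.116 0.548
vertex -4.215 1.333 0.987
endloop
endfacet
facet normal 0.105 0.097 -0.990
outer loop
vertex -4.04 2.116 0.548
vertex -3.154 2.311 0.661
vertex -3.42 1.443 0.548
endloop
endfacet
facet normal 0.691 -0.634 0.348
outer loop
vertex -3.436 1.043 1.37
vertex -2.78 1.648 1.169
vertex -3.18 1.664 1.992
endloop
endfacet
facet normal 0.071 -0.720 0.690
outer loop
vertex -3.436 1.043 1.37
vertex -3.18 1.664 1.992
vertex -4.066 1.469 1.879
endloop
endfacet
facet normal -0.429 -0.880 0.206
outer loop
vertex -3.436 1.043 1.37
vertex -4.066 1.469 1.879
vertex -4.215 1.333 0.987
endloop
endfacet
facet normal -0.118 -0.892 -0.436
outer loop
vertex -3.436 1.043 1.37
vertex -4.215 1.333 0.987
vertex -3.42 1.443 0.548
endloop
endfacet
facet normal 0.575 -0.740 -0.349
outer loop
vertex -3.436 1.043 1.37
vertex -3.42 1.443 0.548
vertex -2.78 1.648 1.169
endloop
endfacet
facet normal 0.899 0.044 0.436
outer loop
vertex -3.18 1.664 1.992
vertex -2.78 1.648 1.169
vertex -3.005 2.447 1.553
endloop
endfacet
facet normal -0.105 -0.097 0.990
outer loop
vertex -4.066 1.469 1.879
vertex -3.18 1.664 1.992
vertex -3.8 2.337 1.992
endloop
endfacet
facet normal -0.911 -0.356 0.207
outer loop
vertex -4.215 1.333 0.987
vertex -4.066 1.469 1.879
vertex -4.44 2.132 1.371
endloop
endfacet
facet normal -0.408 -0.376 -0.832
outer loop
vertex -3.42 1.443 0.548
vertex -4.215 1.333 0.987
vertex -4.04 2.116 0.548
endloop
endfacet
facet normal 0.711 -0.128 -0.691
outer loop
vertex -2.78 1.648 1.169
vertex -3.42 1.443 0.548
vertex -3.154 2.311 0.661
endloop
endfacet

endsolid


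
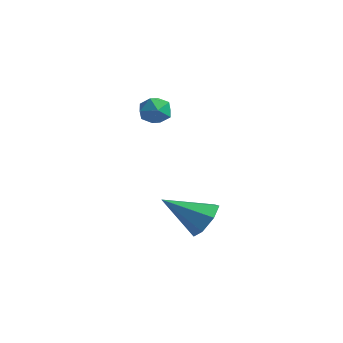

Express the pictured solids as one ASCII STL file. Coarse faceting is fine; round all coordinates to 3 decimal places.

solid 
facet normal 0.561 0.628 -0.539
outer loop
vertex 4.892 3.092 -1.606
vertex 4.482 2.753 -2.429
vertex 4.191 3.498 -1.863
endloop
endfacet
facet normal -0.154 0.324 0.933
outer loop
vertex 4.892 3.092 -1.606
vertex 4.191 3.498 -1.863
vertex 3.298 1.427 -1.291
endloop
endfacet
facet normal 0.561 0.629 -0.539
outer loop
vertex 4.191 3.498 -1.863
vertex 4.482 2.753 -2.429
vertex 3.708 3.343 -2.546
endloop
endfacet
facet normal -0.772 0.455 0.443
outer loop
vertex 4.191 3.498 -1.863
vertex 3.708 3.343 -2.546
vertex 3.298 1.427 -1.291
endloop
endfacet
facet normal 0.561 0.628 -0.539
outer loop
vertex 3.708 3.343 -2.546
vertex 4.482 2.753 -2.429
vertex 3.808 2.743 -3.141
endloop
endfacet
facet normal -0.973 0.061 -0.225
outer loop
vertex 3.708 3.343 -2.546
vertex 3.808 2.743 -3.141
vertex 3.298 1.427 -1.291
endloop
endfacet
facet normal 0.561 0.628 -0.540
outer loop
vertex 3.808 2.743 -3.141
vertex 4.482 2.753 -2.429
vertex 4.415 2.151 -3.199
endloop
endfacet
facet normal -0.603 -0.562 -0.566
outer loop
vertex 3.808 2.743 -3.141
vertex 4.415 2.151 -3.199
vertex 3.298 1.427 -1.291
endloop
endfacet
facet normal 0.560 0.628 -0.540
outer loop
vertex 4.415 2.151 -3.199
vertex 4.482 2.753 -2.429
vertex 5.073 2.012 -2.678
endloop
endfacet
facet normal 0.058 -0.944 -0.325
outer loop
vertex 4.415 2.151 -3.199
vertex 5.073 2.012 -2.678
vertex 3.298 1.427 -1.291
endloop
endfacet
facet normal 0.561 0.628 -0.539
outer loop
vertex 5.073 2.012 -2.678
vertex 4.482 2.753 -2.429
vertex 5.285 2.431 -1.969
endloop
endfacet
facet normal 0.512 -0.798 0.318
outer loop
vertex 5.073 2.012 -2.678
vertex 5.285 2.431 -1.969
vertex 3.298 1.427 -1.291
endloop
endfacet
facet normal 0.561 0.629 -0.538
outer loop
vertex 5.285 2.431 -1.969
vertex 4.482 2.753 -2.429
vertex 4.892 3.092 -1.606
endloop
endfacet
facet normal 0.418 -0.234 0.878
outer loop
vertex 5.285 2.431 -1.969
vertex 4.892 3.092 -1.606
vertex 3.298 1.427 -1.291
endloop
endfacet
facet normal 0.111 0.858 0.501
outer loop
vertex 1.522 3.498 2.723
vertex 1.088 3.203 3.325
vertex 1.881 3.104 3.319
endloop
endfacet
facet normal 0.674 0.735 0.080
outer loop
vertex 1.522 3.498 2.723
vertex 1.881 3.104 3.319
vertex 2.108 2.978 2.563
endloop
endfacet
facet normal 0.439 0.677 -0.591
outer loop
vertex 1.522 3.498 2.723
vertex 2.108 2.978 2.563
vertex 1.456 2.999 2.102
endloop
endfacet
facet normal -0.269 0.765 -0.586
outer loop
vertex 1.522 3.498 2.723
vertex 1.456 2.999 2.102
vertex 0.825 3.138 2.573
endloop
endfacet
facet normal -0.472 0.877 0.089
outer loop
vertex 1.522 3.498 2.723
vertex 0.825 3.138 2.573
vertex 1.088 3.203 3.325
endloop
endfacet
facet normal 0.957 0.107 0.270
outer loop
vertex 2.108 2.978 2.563
vertex 1.881 3.104 3.319
vertex 2.035 2.362 3.067
endloop
endfacet
facet normal 0.046 0.309 0.950
outer loop
vertex 1.881 3.104 3.319
vertex 1.088 3.203 3.325
vertex 1.404 2.501 3.538
endloop
endfacet
facet normal -0.897 0.339 0.284
outer loop
vertex 1.088 3.203 3.325
vertex 0.825 3.138 2.573
vertex 0.752 2.522 3.077
endloop
endfacet
facet normal -0.568 0.156 -0.808
outer loop
vertex 0.825 3.138 2.573
vertex 1.456 2.999 2.102
vertex 0.979 2.396 2.321
endloop
endfacet
facet normal 0.578 0.012 -0.816
outer loop
vertex 1.456 2.999 2.102
vertex 2.108 2.978 2.563
vertex 1.772 2.297 2.315
endloop
endfacet
facet normal 0.269 -0.765 0.586
outer loop
vertex 1.338 2.002 2.917
vertex 2.035 2.362 3.067
vertex 1.404 2.501 3.538
endloop
endfacet
facet normal -0.439 -0.677 0.591
outer loop
vertex 1.338 2.002 2.917
vertex 1.404 2.501 3.538
vertex 0.752 2.522 3.077
endloop
endfacet
facet normal -0.674 -0.735 -0.080
outer loop
vertex 1.338 2.002 2.917
vertex 0.752 2.522 3.077
vertex 0.979 2.396 2.321
endloop
endfacet
facet normal -0.111 -0.858 -0.501
outer loop
vertex 1.338 2.002 2.917
vertex 0.979 2.396 2.321
vertex 1.772 2.297 2.315
endloop
endfacet
facet normal 0.472 -0.877 -0.089
outer loop
vertex 1.338 2.002 2.917
vertex 1.772 2.297 2.315
vertex 2.035 2.362 3.067
endloop
endfacet
facet normal 0.568 -0.156 0.808
outer loop
vertex 1.404 2.501 3.538
vertex 2.035 2.362 3.067
vertex 1.881 3.104 3.319
endloop
endfacet
facet normal -0.578 -0.012 0.816
outer loop
vertex 0.752 2.522 3.077
vertex 1.404 2.501 3.538
vertex 1.088 3.203 3.325
endloop
endfacet
facet normal -0.957 -0.107 -0.270
outer loop
vertex 0.979 2.396 2.321
vertex 0.752 2.522 3.077
vertex 0.825 3.138 2.573
endloop
endfacet
facet normal -0.046 -0.309 -0.950
outer loop
vertex 1.772 2.297 2.315
vertex 0.979 2.396 2.321
vertex 1.456 2.999 2.102
endloop
endfacet
facet normal 0.897 -0.339 -0.284
outer loop
vertex 2.035 2.362 3.067
vertex 1.772 2.297 2.315
vertex 2.108 2.978 2.563
endloop
endfacet

endsolid


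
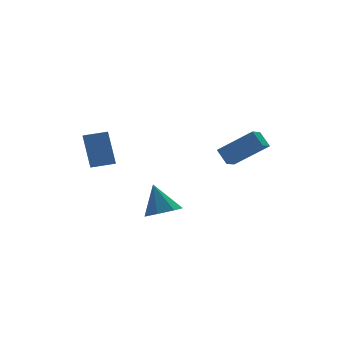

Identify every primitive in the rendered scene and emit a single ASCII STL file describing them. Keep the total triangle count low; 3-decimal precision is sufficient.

solid 
facet normal -0.948 0.277 -0.157
outer loop
vertex -4.024 2.783 0.74
vertex -3.755 3.521 0.416
vertex -3.963 1.97 -1.064
endloop
endfacet
facet normal -0.316 -0.869 0.381
outer loop
vertex -2.825 1.639 -0.876
vertex -4.024 2.783 0.74
vertex -3.963 1.97 -1.064
endloop
endfacet
facet normal -0.948 0.277 -0.157
outer loop
vertex -3.963 1.97 -1.064
vertex -3.755 3.521 0.416
vertex -3.694 2.708 -1.388
endloop
endfacet
facet normal 0.031 -0.411 -0.911
outer loop
vertex -3.694 2.708 -1.388
vertex -2.825 1.639 -0.876
vertex -3.963 1.97 -1.064
endloop
endfacet
facet normal -0.031 0.411 0.911
outer loop
vertex -4.024 2.783 0.74
vertex -2.617 3.19 0.604
vertex -3.755 3.521 0.416
endloop
endfacet
facet normal -0.316 -0.869 0.381
outer loop
vertex -2.886 2.452 0.928
vertex -4.024 2.783 0.74
vertex -2.825 1.639 -0.876
endloop
endfacet
facet normal -0.031 0.411 0.911
outer loop
vertex -2.886 2.452 0.928
vertex -2.617 3.19 0.604
vertex -4.024 2.783 0.74
endloop
endfacet
facet normal 0.316 0.869 -0.381
outer loop
vertex -3.755 3.521 0.416
vertex -2.617 3.19 0.604
vertex -3.694 2.708 -1.388
endloop
endfacet
facet normal 0.031 -0.411 -0.911
outer loop
vertex -2.556 2.377 -1.2
vertex -2.825 1.639 -0.876
vertex -3.694 2.708 -1.388
endloop
endfacet
facet normal 0.316 0.869 -0.381
outer loop
vertex -3.694 2.708 -1.388
vertex -2.617 3.19 0.604
vertex -2.556 2.377 -1.2
endloop
endfacet
facet normal 0.948 -0.277 0.157
outer loop
vertex -2.556 2.377 -1.2
vertex -2.886 2.452 0.928
vertex -2.825 1.639 -0.876
endloop
endfacet
facet normal 0.948 -0.277 0.157
outer loop
vertex -2.617 3.19 0.604
vertex -2.886 2.452 0.928
vertex -2.556 2.377 -1.2
endloop
endfacet
facet normal 0.095 -0.450 -0.888
outer loop
vertex -0.658 -1.235 -3.057
vertex -1.508 -0.9 -3.318
vertex -0.654 -0.499 -3.43
endloop
endfacet
facet normal 0.850 0.234 0.471
outer loop
vertex -0.658 -1.235 -3.057
vertex -0.654 -0.499 -3.43
vertex -1.672 -0.12 -1.782
endloop
endfacet
facet normal 0.095 -0.450 -0.888
outer loop
vertex -0.654 -0.499 -3.43
vertex -1.508 -0.9 -3.318
vertex -1.293 -0.066 -3.718
endloop
endfacet
facet normal 0.517 0.847 0.125
outer loop
vertex -0.654 -0.499 -3.43
vertex -1.293 -0.066 -3.718
vertex -1.672 -0.12 -1.782
endloop
endfacet
facet normal 0.095 -0.450 -0.888
outer loop
vertex -1.293 -0.066 -3.718
vertex -1.508 -0.9 -3.318
vertex -2.094 -0.26 -3.705
endloop
endfacet
facet normal -0.236 0.972 -0.019
outer loop
vertex -1.293 -0.066 -3.718
vertex -2.094 -0.26 -3.705
vertex -1.672 -0.12 -1.782
endloop
endfacet
facet normal 0.095 -0.450 -0.888
outer loop
vertex -2.094 -0.26 -3.705
vertex -1.508 -0.9 -3.318
vertex -2.454 -0.937 -3.4
endloop
endfacet
facet normal -0.844 0.515 0.148
outer loop
vertex -2.094 -0.26 -3.705
vertex -2.454 -0.937 -3.4
vertex -1.672 -0.12 -1.782
endloop
endfacet
facet normal 0.095 -0.451 -0.887
outer loop
vertex -2.454 -0.937 -3.4
vertex -1.508 -0.9 -3.318
vertex -2.101 -1.585 -3.033
endloop
endfacet
facet normal -0.848 -0.179 0.500
outer loop
vertex -2.454 -0.937 -3.4
vertex -2.101 -1.585 -3.033
vertex -1.672 -0.12 -1.782
endloop
endfacet
facet normal 0.095 -0.451 -0.887
outer loop
vertex -2.101 -1.585 -3.033
vertex -1.508 -0.9 -3.318
vertex -1.302 -1.718 -2.88
endloop
endfacet
facet normal -0.245 -0.587 0.772
outer loop
vertex -2.101 -1.585 -3.033
vertex -1.302 -1.718 -2.88
vertex -1.672 -0.12 -1.782
endloop
endfacet
facet normal 0.095 -0.451 -0.887
outer loop
vertex -1.302 -1.718 -2.88
vertex -1.508 -0.9 -3.318
vertex -0.658 -1.235 -3.057
endloop
endfacet
facet normal 0.511 -0.403 0.759
outer loop
vertex -1.302 -1.718 -2.88
vertex -0.658 -1.235 -3.057
vertex -1.672 -0.12 -1.782
endloop
endfacet
facet normal -0.744 -0.557 0.369
outer loop
vertex 3.304 -1.506 0.459
vertex 3.127 -0.815 1.145
vertex 1.921 -0.539 -0.873
endloop
endfacet
facet normal 0.181 -0.697 -0.694
outer loop
vertex 2.553 -0.065 -1.185
vertex 3.304 -1.506 0.459
vertex 1.921 -0.539 -0.873
endloop
endfacet
facet normal -0.744 -0.558 0.368
outer loop
vertex 1.921 -0.539 -0.873
vertex 3.127 -0.815 1.145
vertex 1.743 0.152 -0.186
endloop
endfacet
facet normal -0.643 0.450 -0.619
outer loop
vertex 1.743 0.152 -0.186
vertex 2.553 -0.065 -1.185
vertex 1.921 -0.539 -0.873
endloop
endfacet
facet normal 0.643 -0.450 0.619
outer loop
vertex 3.304 -1.506 0.459
vertex 3.759 -0.341 0.833
vertex 3.127 -0.815 1.145
endloop
endfacet
facet normal 0.180 -0.698 -0.694
outer loop
vertex 3.937 -1.032 0.146
vertex 3.304 -1.506 0.459
vertex 2.553 -0.065 -1.185
endloop
endfacet
facet normal 0.643 -0.450 0.619
outer loop
vertex 3.937 -1.032 0.146
vertex 3.759 -0.341 0.833
vertex 3.304 -1.506 0.459
endloop
endfacet
facet normal -0.180 0.697 0.694
outer loop
vertex 3.127 -0.815 1.145
vertex 3.759 -0.341 0.833
vertex 1.743 0.152 -0.186
endloop
endfacet
facet normal -0.643 0.450 -0.619
outer loop
vertex 2.376 0.626 -0.499
vertex 2.553 -0.065 -1.185
vertex 1.743 0.152 -0.186
endloop
endfacet
facet normal -0.180 0.698 0.693
outer loop
vertex 1.743 0.152 -0.186
vertex 3.759 -0.341 0.833
vertex 2.376 0.626 -0.499
endloop
endfacet
facet normal 0.744 0.557 -0.369
outer loop
vertex 2.376 0.626 -0.499
vertex 3.937 -1.032 0.146
vertex 2.553 -0.065 -1.185
endloop
endfacet
facet normal 0.744 0.558 -0.368
outer loop
vertex 3.759 -0.341 0.833
vertex 3.937 -1.032 0.146
vertex 2.376 0.626 -0.499
endloop
endfacet

endsolid


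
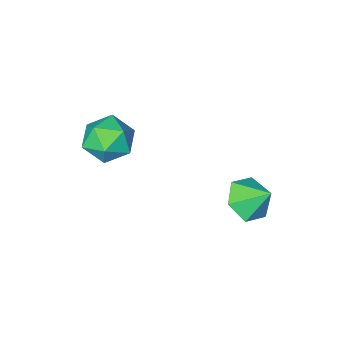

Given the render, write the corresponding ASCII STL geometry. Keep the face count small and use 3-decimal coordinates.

solid 
facet normal 0.304 -0.630 -0.714
outer loop
vertex 1.035 2.277 1.315
vertex 0.101 2.184 0.999
vertex 0.683 2.891 0.623
endloop
endfacet
facet normal 0.575 0.735 0.360
outer loop
vertex 1.035 2.277 1.315
vertex 0.683 2.891 0.623
vertex -0.301 3.016 1.941
endloop
endfacet
facet normal 0.306 -0.631 -0.713
outer loop
vertex 0.683 2.891 0.623
vertex 0.101 2.184 0.999
vertex -0.251 2.797 0.306
endloop
endfacet
facet normal -0.054 0.989 -0.134
outer loop
vertex 0.683 2.891 0.623
vertex -0.251 2.797 0.306
vertex -0.301 3.016 1.941
endloop
endfacet
facet normal 0.305 -0.631 -0.713
outer loop
vertex -0.251 2.797 0.306
vertex 0.101 2.184 0.999
vertex -0.832 2.09 0.683
endloop
endfacet
facet normal -0.795 0.598 -0.104
outer loop
vertex -0.251 2.797 0.306
vertex -0.832 2.09 0.683
vertex -0.301 3.016 1.941
endloop
endfacet
facet normal 0.305 -0.630 -0.714
outer loop
vertex -0.832 2.09 0.683
vertex 0.101 2.184 0.999
vertex -0.48 1.477 1.375
endloop
endfacet
facet normal -0.907 -0.048 0.418
outer loop
vertex -0.832 2.09 0.683
vertex -0.48 1.477 1.375
vertex -0.301 3.016 1.941
endloop
endfacet
facet normal 0.305 -0.630 -0.714
outer loop
vertex -0.48 1.477 1.375
vertex 0.101 2.184 0.999
vertex 0.453 1.57 1.692
endloop
endfacet
facet normal -0.279 -0.303 0.911
outer loop
vertex -0.48 1.477 1.375
vertex 0.453 1.57 1.692
vertex -0.301 3.016 1.941
endloop
endfacet
facet normal 0.304 -0.631 -0.714
outer loop
vertex 0.453 1.57 1.692
vertex 0.101 2.184 0.999
vertex 1.035 2.277 1.315
endloop
endfacet
facet normal 0.463 0.089 0.882
outer loop
vertex 0.453 1.57 1.692
vertex 1.035 2.277 1.315
vertex -0.301 3.016 1.941
endloop
endfacet
facet normal -0.736 0.080 0.673
outer loop
vertex 2.413 -1.963 2.739
vertex 2.968 -2.611 3.423
vertex 3.115 -1.528 3.455
endloop
endfacet
facet normal -0.692 0.669 0.272
outer loop
vertex 2.413 -1.963 2.739
vertex 3.115 -1.528 3.455
vertex 3.076 -1.151 2.429
endloop
endfacet
facet normal -0.777 0.477 -0.411
outer loop
vertex 2.413 -1.963 2.739
vertex 3.076 -1.151 2.429
vertex 2.906 -2.002 1.763
endloop
endfacet
facet normal -0.872 -0.229 -0.432
outer loop
vertex 2.413 -1.963 2.739
vertex 2.906 -2.002 1.763
vertex 2.839 -2.904 2.378
endloop
endfacet
facet normal -0.847 -0.475 0.238
outer loop
vertex 2.413 -1.963 2.739
vertex 2.839 -2.904 2.378
vertex 2.968 -2.611 3.423
endloop
endfacet
facet normal -0.036 0.938 0.346
outer loop
vertex 3.076 -1.151 2.429
vertex 3.115 -1.528 3.455
vertex 4.041 -1.296 2.922
endloop
endfacet
facet normal -0.107 -0.015 0.994
outer loop
vertex 3.115 -1.528 3.455
vertex 2.968 -2.611 3.423
vertex 3.974 -2.198 3.537
endloop
endfacet
facet normal -0.286 -0.913 0.291
outer loop
vertex 2.968 -2.611 3.423
vertex 2.839 -2.904 2.378
vertex 3.804 -3.049 2.871
endloop
endfacet
facet normal -0.327 -0.516 -0.792
outer loop
vertex 2.839 -2.904 2.378
vertex 2.906 -2.002 1.763
vertex 3.765 -2.672 1.845
endloop
endfacet
facet normal -0.172 0.628 -0.759
outer loop
vertex 2.906 -2.002 1.763
vertex 3.076 -1.151 2.429
vertex 3.912 -1.589 1.877
endloop
endfacet
facet normal 0.872 0.229 0.432
outer loop
vertex 4.467 -2.237 2.561
vertex 4.041 -1.296 2.922
vertex 3.974 -2.198 3.537
endloop
endfacet
facet normal 0.777 -0.477 0.411
outer loop
vertex 4.467 -2.237 2.561
vertex 3.974 -2.198 3.537
vertex 3.804 -3.049 2.871
endloop
endfacet
facet normal 0.692 -0.669 -0.272
outer loop
vertex 4.467 -2.237 2.561
vertex 3.804 -3.049 2.871
vertex 3.765 -2.672 1.845
endloop
endfacet
facet normal 0.736 -0.080 -0.673
outer loop
vertex 4.467 -2.237 2.561
vertex 3.765 -2.672 1.845
vertex 3.912 -1.589 1.877
endloop
endfacet
facet normal 0.847 0.475 -0.238
outer loop
vertex 4.467 -2.237 2.561
vertex 3.912 -1.589 1.877
vertex 4.041 -1.296 2.922
endloop
endfacet
facet normal 0.327 0.516 0.792
outer loop
vertex 3.974 -2.198 3.537
vertex 4.041 -1.296 2.922
vertex 3.115 -1.528 3.455
endloop
endfacet
facet normal 0.172 -0.628 0.759
outer loop
vertex 3.804 -3.049 2.871
vertex 3.974 -2.198 3.537
vertex 2.968 -2.611 3.423
endloop
endfacet
facet normal 0.036 -0.938 -0.346
outer loop
vertex 3.765 -2.672 1.845
vertex 3.804 -3.049 2.871
vertex 2.839 -2.904 2.378
endloop
endfacet
facet normal 0.107 0.015 -0.994
outer loop
vertex 3.912 -1.589 1.877
vertex 3.765 -2.672 1.845
vertex 2.906 -2.002 1.763
endloop
endfacet
facet normal 0.286 0.913 -0.291
outer loop
vertex 4.041 -1.296 2.922
vertex 3.912 -1.589 1.877
vertex 3.076 -1.151 2.429
endloop
endfacet

endsolid


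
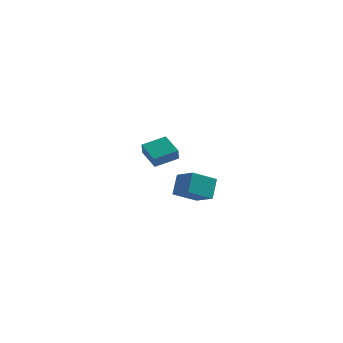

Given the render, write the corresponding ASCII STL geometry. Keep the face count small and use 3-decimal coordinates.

solid 
facet normal -0.657 -0.598 0.459
outer loop
vertex 1.365 -3.224 -1.94
vertex 0.431 -2.585 -2.446
vertex 1.374 -3.948 -2.871
endloop
endfacet
facet normal 0.753 -0.516 0.408
outer loop
vertex 2.269 -3.135 -3.494
vertex 1.365 -3.224 -1.94
vertex 1.374 -3.948 -2.871
endloop
endfacet
facet normal -0.657 -0.598 0.459
outer loop
vertex 1.374 -3.948 -2.871
vertex 0.431 -2.585 -2.446
vertex 0.44 -3.309 -3.377
endloop
endfacet
facet normal 0.008 -0.614 -0.790
outer loop
vertex 0.44 -3.309 -3.377
vertex 2.269 -3.135 -3.494
vertex 1.374 -3.948 -2.871
endloop
endfacet
facet normal -0.008 0.614 0.790
outer loop
vertex 1.365 -3.224 -1.94
vertex 1.326 -1.772 -3.069
vertex 0.431 -2.585 -2.446
endloop
endfacet
facet normal 0.753 -0.516 0.408
outer loop
vertex 2.26 -2.411 -2.563
vertex 1.365 -3.224 -1.94
vertex 2.269 -3.135 -3.494
endloop
endfacet
facet normal -0.008 0.614 0.790
outer loop
vertex 2.26 -2.411 -2.563
vertex 1.326 -1.772 -3.069
vertex 1.365 -3.224 -1.94
endloop
endfacet
facet normal -0.753 0.516 -0.408
outer loop
vertex 0.431 -2.585 -2.446
vertex 1.326 -1.772 -3.069
vertex 0.44 -3.309 -3.377
endloop
endfacet
facet normal 0.008 -0.614 -0.790
outer loop
vertex 1.335 -2.496 -4.0
vertex 2.269 -3.135 -3.494
vertex 0.44 -3.309 -3.377
endloop
endfacet
facet normal -0.753 0.516 -0.408
outer loop
vertex 0.44 -3.309 -3.377
vertex 1.326 -1.772 -3.069
vertex 1.335 -2.496 -4.0
endloop
endfacet
facet normal 0.657 0.598 -0.459
outer loop
vertex 1.335 -2.496 -4.0
vertex 2.26 -2.411 -2.563
vertex 2.269 -3.135 -3.494
endloop
endfacet
facet normal 0.657 0.598 -0.459
outer loop
vertex 1.326 -1.772 -3.069
vertex 2.26 -2.411 -2.563
vertex 1.335 -2.496 -4.0
endloop
endfacet
facet normal -0.674 0.602 0.428
outer loop
vertex -2.996 2.704 -2.909
vertex -2.017 3.542 -2.545
vertex -3.08 3.1 -3.599
endloop
endfacet
facet normal -0.731 -0.627 -0.271
outer loop
vertex -2.203 2.318 -4.155
vertex -2.996 2.704 -2.909
vertex -3.08 3.1 -3.599
endloop
endfacet
facet normal -0.674 0.602 0.428
outer loop
vertex -3.08 3.1 -3.599
vertex -2.017 3.542 -2.545
vertex -2.1 3.939 -3.235
endloop
endfacet
facet normal -0.104 0.496 -0.862
outer loop
vertex -2.1 3.939 -3.235
vertex -2.203 2.318 -4.155
vertex -3.08 3.1 -3.599
endloop
endfacet
facet normal 0.104 -0.496 0.862
outer loop
vertex -2.996 2.704 -2.909
vertex -1.14 2.76 -3.101
vertex -2.017 3.542 -2.545
endloop
endfacet
facet normal -0.731 -0.625 -0.272
outer loop
vertex -2.12 1.921 -3.465
vertex -2.996 2.704 -2.909
vertex -2.203 2.318 -4.155
endloop
endfacet
facet normal 0.104 -0.496 0.862
outer loop
vertex -2.12 1.921 -3.465
vertex -1.14 2.76 -3.101
vertex -2.996 2.704 -2.909
endloop
endfacet
facet normal 0.731 0.626 0.272
outer loop
vertex -2.017 3.542 -2.545
vertex -1.14 2.76 -3.101
vertex -2.1 3.939 -3.235
endloop
endfacet
facet normal -0.104 0.496 -0.862
outer loop
vertex -1.224 3.156 -3.791
vertex -2.203 2.318 -4.155
vertex -2.1 3.939 -3.235
endloop
endfacet
facet normal 0.731 0.626 0.270
outer loop
vertex -2.1 3.939 -3.235
vertex -1.14 2.76 -3.101
vertex -1.224 3.156 -3.791
endloop
endfacet
facet normal 0.674 -0.602 -0.428
outer loop
vertex -1.224 3.156 -3.791
vertex -2.12 1.921 -3.465
vertex -2.203 2.318 -4.155
endloop
endfacet
facet normal 0.674 -0.602 -0.428
outer loop
vertex -1.14 2.76 -3.101
vertex -2.12 1.921 -3.465
vertex -1.224 3.156 -3.791
endloop
endfacet

endsolid


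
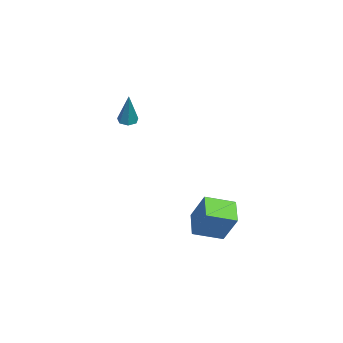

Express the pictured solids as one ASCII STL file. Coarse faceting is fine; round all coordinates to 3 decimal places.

solid 
facet normal -0.360 -0.105 -0.927
outer loop
vertex 0.913 -3.464 1.35
vertex 0.416 -3.579 1.556
vertex 0.626 -3.089 1.419
endloop
endfacet
facet normal 0.777 0.617 -0.121
outer loop
vertex 0.913 -3.464 1.35
vertex 0.626 -3.089 1.419
vertex 1.164 -3.361 3.484
endloop
endfacet
facet normal -0.360 -0.105 -0.927
outer loop
vertex 0.626 -3.089 1.419
vertex 0.416 -3.579 1.556
vertex 0.181 -3.083 1.591
endloop
endfacet
facet normal 0.058 0.992 0.116
outer loop
vertex 0.626 -3.089 1.419
vertex 0.181 -3.083 1.591
vertex 1.164 -3.361 3.484
endloop
endfacet
facet normal -0.359 -0.105 -0.928
outer loop
vertex 0.181 -3.083 1.591
vertex 0.416 -3.579 1.556
vertex -0.087 -3.45 1.736
endloop
endfacet
facet normal -0.642 0.637 0.427
outer loop
vertex 0.181 -3.083 1.591
vertex -0.087 -3.45 1.736
vertex 1.164 -3.361 3.484
endloop
endfacet
facet normal -0.359 -0.104 -0.928
outer loop
vertex -0.087 -3.45 1.736
vertex 0.416 -3.579 1.556
vertex 0.024 -3.914 1.745
endloop
endfacet
facet normal -0.796 -0.179 0.579
outer loop
vertex -0.087 -3.45 1.736
vertex 0.024 -3.914 1.745
vertex 1.164 -3.361 3.484
endloop
endfacet
facet normal -0.358 -0.104 -0.928
outer loop
vertex 0.024 -3.914 1.745
vertex 0.416 -3.579 1.556
vertex 0.43 -4.126 1.612
endloop
endfacet
facet normal -0.289 -0.841 0.457
outer loop
vertex 0.024 -3.914 1.745
vertex 0.43 -4.126 1.612
vertex 1.164 -3.361 3.484
endloop
endfacet
facet normal -0.359 -0.104 -0.927
outer loop
vertex 0.43 -4.126 1.612
vertex 0.416 -3.579 1.556
vertex 0.826 -3.925 1.436
endloop
endfacet
facet normal 0.500 -0.852 0.152
outer loop
vertex 0.43 -4.126 1.612
vertex 0.826 -3.925 1.436
vertex 1.164 -3.361 3.484
endloop
endfacet
facet normal -0.360 -0.105 -0.927
outer loop
vertex 0.826 -3.925 1.436
vertex 0.416 -3.579 1.556
vertex 0.913 -3.464 1.35
endloop
endfacet
facet normal 0.974 -0.203 -0.105
outer loop
vertex 0.826 -3.925 1.436
vertex 0.913 -3.464 1.35
vertex 1.164 -3.361 3.484
endloop
endfacet
facet normal -0.323 -0.411 -0.852
outer loop
vertex 4.528 0.446 -4.402
vertex 3.176 0.155 -3.749
vertex 3.964 1.935 -4.907
endloop
endfacet
facet normal 0.884 0.190 -0.427
outer loop
vertex 4.584 2.725 -3.271
vertex 4.528 0.446 -4.402
vertex 3.964 1.935 -4.907
endloop
endfacet
facet normal -0.323 -0.412 -0.852
outer loop
vertex 3.964 1.935 -4.907
vertex 3.176 0.155 -3.749
vertex 2.611 1.644 -4.254
endloop
endfacet
facet normal -0.338 0.891 -0.302
outer loop
vertex 2.611 1.644 -4.254
vertex 4.584 2.725 -3.271
vertex 3.964 1.935 -4.907
endloop
endfacet
facet normal 0.338 -0.891 0.302
outer loop
vertex 4.528 0.446 -4.402
vertex 3.796 0.945 -2.113
vertex 3.176 0.155 -3.749
endloop
endfacet
facet normal 0.884 0.190 -0.427
outer loop
vertex 5.149 1.236 -2.766
vertex 4.528 0.446 -4.402
vertex 4.584 2.725 -3.271
endloop
endfacet
facet normal 0.338 -0.891 0.302
outer loop
vertex 5.149 1.236 -2.766
vertex 3.796 0.945 -2.113
vertex 4.528 0.446 -4.402
endloop
endfacet
facet normal -0.884 -0.191 0.427
outer loop
vertex 3.176 0.155 -3.749
vertex 3.796 0.945 -2.113
vertex 2.611 1.644 -4.254
endloop
endfacet
facet normal -0.338 0.891 -0.302
outer loop
vertex 3.232 2.434 -2.618
vertex 4.584 2.725 -3.271
vertex 2.611 1.644 -4.254
endloop
endfacet
facet normal -0.884 -0.190 0.427
outer loop
vertex 2.611 1.644 -4.254
vertex 3.796 0.945 -2.113
vertex 3.232 2.434 -2.618
endloop
endfacet
facet normal 0.323 0.412 0.852
outer loop
vertex 3.232 2.434 -2.618
vertex 5.149 1.236 -2.766
vertex 4.584 2.725 -3.271
endloop
endfacet
facet normal 0.323 0.411 0.852
outer loop
vertex 3.796 0.945 -2.113
vertex 5.149 1.236 -2.766
vertex 3.232 2.434 -2.618
endloop
endfacet

endsolid


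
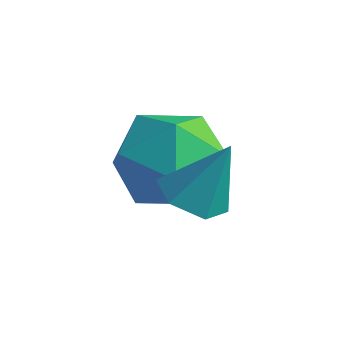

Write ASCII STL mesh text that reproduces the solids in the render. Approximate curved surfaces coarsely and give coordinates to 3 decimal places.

solid 
facet normal -0.328 -0.326 -0.886
outer loop
vertex 0.775 -3.4 0.235
vertex 0.198 -3.01 0.305
vertex 0.766 -2.742 -0.004
endloop
endfacet
facet normal 0.997 0.036 0.062
outer loop
vertex 0.775 -3.4 0.235
vertex 0.766 -2.742 -0.004
vertex 0.662 -2.55 1.555
endloop
endfacet
facet normal -0.328 -0.326 -0.886
outer loop
vertex 0.766 -2.742 -0.004
vertex 0.198 -3.01 0.305
vertex 0.189 -2.352 0.066
endloop
endfacet
facet normal 0.553 0.830 -0.065
outer loop
vertex 0.766 -2.742 -0.004
vertex 0.189 -2.352 0.066
vertex 0.662 -2.55 1.555
endloop
endfacet
facet normal -0.330 -0.326 -0.886
outer loop
vertex 0.189 -2.352 0.066
vertex 0.198 -3.01 0.305
vertex -0.379 -2.62 0.376
endloop
endfacet
facet normal -0.314 0.923 0.222
outer loop
vertex 0.189 -2.352 0.066
vertex -0.379 -2.62 0.376
vertex 0.662 -2.55 1.555
endloop
endfacet
facet normal -0.330 -0.326 -0.886
outer loop
vertex -0.379 -2.62 0.376
vertex 0.198 -3.01 0.305
vertex -0.37 -3.278 0.615
endloop
endfacet
facet normal -0.737 0.222 0.638
outer loop
vertex -0.379 -2.62 0.376
vertex -0.37 -3.278 0.615
vertex 0.662 -2.55 1.555
endloop
endfacet
facet normal -0.330 -0.326 -0.886
outer loop
vertex -0.37 -3.278 0.615
vertex 0.198 -3.01 0.305
vertex 0.207 -3.668 0.544
endloop
endfacet
facet normal -0.293 -0.573 0.765
outer loop
vertex -0.37 -3.278 0.615
vertex 0.207 -3.668 0.544
vertex 0.662 -2.55 1.555
endloop
endfacet
facet normal -0.328 -0.326 -0.886
outer loop
vertex 0.207 -3.668 0.544
vertex 0.198 -3.01 0.305
vertex 0.775 -3.4 0.235
endloop
endfacet
facet normal 0.574 -0.665 0.478
outer loop
vertex 0.207 -3.668 0.544
vertex 0.775 -3.4 0.235
vertex 0.662 -2.55 1.555
endloop
endfacet
facet normal -0.601 0.709 0.369
outer loop
vertex -1.918 -1.116 -0.386
vertex -2.04 -1.746 0.626
vertex -1.156 -0.942 0.522
endloop
endfacet
facet normal -0.126 0.988 -0.084
outer loop
vertex -1.918 -1.116 -0.386
vertex -1.156 -0.942 0.522
vertex -0.747 -0.985 -0.603
endloop
endfacet
facet normal -0.207 0.667 -0.716
outer loop
vertex -1.918 -1.116 -0.386
vertex -0.747 -0.985 -0.603
vertex -1.377 -1.816 -1.195
endloop
endfacet
facet normal -0.733 0.189 -0.654
outer loop
vertex -1.918 -1.116 -0.386
vertex -1.377 -1.816 -1.195
vertex -2.176 -2.286 -0.435
endloop
endfacet
facet normal -0.977 0.215 0.016
outer loop
vertex -1.918 -1.116 -0.386
vertex -2.176 -2.286 -0.435
vertex -2.04 -1.746 0.626
endloop
endfacet
facet normal 0.527 0.835 0.160
outer loop
vertex -0.747 -0.985 -0.603
vertex -1.156 -0.942 0.522
vertex -0.144 -1.534 0.275
endloop
endfacet
facet normal -0.243 0.382 0.892
outer loop
vertex -1.156 -0.942 0.522
vertex -2.04 -1.746 0.626
vertex -0.943 -2.004 1.035
endloop
endfacet
facet normal -0.849 -0.418 0.322
outer loop
vertex -2.04 -1.746 0.626
vertex -2.176 -2.286 -0.435
vertex -1.573 -2.835 0.443
endloop
endfacet
facet normal -0.455 -0.460 -0.763
outer loop
vertex -2.176 -2.286 -0.435
vertex -1.377 -1.816 -1.195
vertex -1.164 -2.878 -0.682
endloop
endfacet
facet normal 0.396 0.315 -0.863
outer loop
vertex -1.377 -1.816 -1.195
vertex -0.747 -0.985 -0.603
vertex -0.28 -2.074 -0.786
endloop
endfacet
facet normal 0.733 -0.189 0.654
outer loop
vertex -0.402 -2.704 0.226
vertex -0.144 -1.534 0.275
vertex -0.943 -2.004 1.035
endloop
endfacet
facet normal 0.207 -0.667 0.716
outer loop
vertex -0.402 -2.704 0.226
vertex -0.943 -2.004 1.035
vertex -1.573 -2.835 0.443
endloop
endfacet
facet normal 0.126 -0.988 0.084
outer loop
vertex -0.402 -2.704 0.226
vertex -1.573 -2.835 0.443
vertex -1.164 -2.878 -0.682
endloop
endfacet
facet normal 0.601 -0.709 -0.369
outer loop
vertex -0.402 -2.704 0.226
vertex -1.164 -2.878 -0.682
vertex -0.28 -2.074 -0.786
endloop
endfacet
facet normal 0.977 -0.215 -0.016
outer loop
vertex -0.402 -2.704 0.226
vertex -0.28 -2.074 -0.786
vertex -0.144 -1.534 0.275
endloop
endfacet
facet normal 0.455 0.460 0.763
outer loop
vertex -0.943 -2.004 1.035
vertex -0.144 -1.534 0.275
vertex -1.156 -0.942 0.522
endloop
endfacet
facet normal -0.396 -0.315 0.863
outer loop
vertex -1.573 -2.835 0.443
vertex -0.943 -2.004 1.035
vertex -2.04 -1.746 0.626
endloop
endfacet
facet normal -0.527 -0.835 -0.160
outer loop
vertex -1.164 -2.878 -0.682
vertex -1.573 -2.835 0.443
vertex -2.176 -2.286 -0.435
endloop
endfacet
facet normal 0.243 -0.382 -0.892
outer loop
vertex -0.28 -2.074 -0.786
vertex -1.164 -2.878 -0.682
vertex -1.377 -1.816 -1.195
endloop
endfacet
facet normal 0.849 0.418 -0.322
outer loop
vertex -0.144 -1.534 0.275
vertex -0.28 -2.074 -0.786
vertex -0.747 -0.985 -0.603
endloop
endfacet

endsolid


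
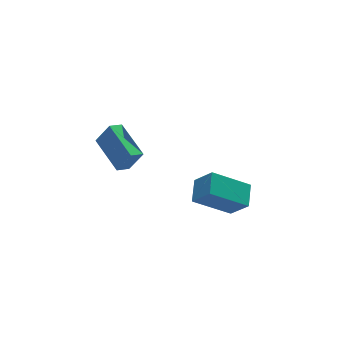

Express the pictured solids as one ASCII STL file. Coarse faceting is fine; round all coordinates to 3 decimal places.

solid 
facet normal -0.541 -0.777 -0.322
outer loop
vertex 4.554 -3.002 2.73
vertex 2.912 -2.351 3.92
vertex 4.088 -2.237 1.667
endloop
endfacet
facet normal 0.771 -0.306 -0.558
outer loop
vertex 4.748 -1.289 2.06
vertex 4.554 -3.002 2.73
vertex 4.088 -2.237 1.667
endloop
endfacet
facet normal -0.542 -0.776 -0.322
outer loop
vertex 4.088 -2.237 1.667
vertex 2.912 -2.351 3.92
vertex 2.446 -1.585 2.857
endloop
endfacet
facet normal -0.335 0.550 -0.764
outer loop
vertex 2.446 -1.585 2.857
vertex 4.748 -1.289 2.06
vertex 4.088 -2.237 1.667
endloop
endfacet
facet normal 0.336 -0.551 0.764
outer loop
vertex 4.554 -3.002 2.73
vertex 3.572 -1.403 4.313
vertex 2.912 -2.351 3.92
endloop
endfacet
facet normal 0.771 -0.306 -0.558
outer loop
vertex 5.214 -2.055 3.123
vertex 4.554 -3.002 2.73
vertex 4.748 -1.289 2.06
endloop
endfacet
facet normal 0.335 -0.551 0.764
outer loop
vertex 5.214 -2.055 3.123
vertex 3.572 -1.403 4.313
vertex 4.554 -3.002 2.73
endloop
endfacet
facet normal -0.771 0.306 0.558
outer loop
vertex 2.912 -2.351 3.92
vertex 3.572 -1.403 4.313
vertex 2.446 -1.585 2.857
endloop
endfacet
facet normal -0.335 0.551 -0.764
outer loop
vertex 3.106 -0.638 3.25
vertex 4.748 -1.289 2.06
vertex 2.446 -1.585 2.857
endloop
endfacet
facet normal -0.771 0.306 0.558
outer loop
vertex 2.446 -1.585 2.857
vertex 3.572 -1.403 4.313
vertex 3.106 -0.638 3.25
endloop
endfacet
facet normal 0.541 0.777 0.322
outer loop
vertex 3.106 -0.638 3.25
vertex 5.214 -2.055 3.123
vertex 4.748 -1.289 2.06
endloop
endfacet
facet normal 0.542 0.777 0.322
outer loop
vertex 3.572 -1.403 4.313
vertex 5.214 -2.055 3.123
vertex 3.106 -0.638 3.25
endloop
endfacet
facet normal -0.465 0.230 -0.855
outer loop
vertex 0.73 4.539 2.831
vertex 1.438 4.666 2.48
vertex 0.803 2.551 2.256
endloop
endfacet
facet normal -0.885 -0.159 0.437
outer loop
vertex 1.402 2.254 3.36
vertex 0.73 4.539 2.831
vertex 0.803 2.551 2.256
endloop
endfacet
facet normal -0.464 0.230 -0.855
outer loop
vertex 0.803 2.551 2.256
vertex 1.438 4.666 2.48
vertex 1.511 2.678 1.906
endloop
endfacet
facet normal 0.035 -0.960 -0.277
outer loop
vertex 1.511 2.678 1.906
vertex 1.402 2.254 3.36
vertex 0.803 2.551 2.256
endloop
endfacet
facet normal -0.035 0.960 0.277
outer loop
vertex 0.73 4.539 2.831
vertex 2.037 4.369 3.584
vertex 1.438 4.666 2.48
endloop
endfacet
facet normal -0.885 -0.159 0.438
outer loop
vertex 1.329 4.242 3.934
vertex 0.73 4.539 2.831
vertex 1.402 2.254 3.36
endloop
endfacet
facet normal -0.035 0.960 0.278
outer loop
vertex 1.329 4.242 3.934
vertex 2.037 4.369 3.584
vertex 0.73 4.539 2.831
endloop
endfacet
facet normal 0.885 0.159 -0.437
outer loop
vertex 1.438 4.666 2.48
vertex 2.037 4.369 3.584
vertex 1.511 2.678 1.906
endloop
endfacet
facet normal 0.035 -0.960 -0.277
outer loop
vertex 2.11 2.381 3.009
vertex 1.402 2.254 3.36
vertex 1.511 2.678 1.906
endloop
endfacet
facet normal 0.885 0.159 -0.438
outer loop
vertex 1.511 2.678 1.906
vertex 2.037 4.369 3.584
vertex 2.11 2.381 3.009
endloop
endfacet
facet normal 0.465 -0.230 0.855
outer loop
vertex 2.11 2.381 3.009
vertex 1.329 4.242 3.934
vertex 1.402 2.254 3.36
endloop
endfacet
facet normal 0.464 -0.230 0.855
outer loop
vertex 2.037 4.369 3.584
vertex 1.329 4.242 3.934
vertex 2.11 2.381 3.009
endloop
endfacet

endsolid
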